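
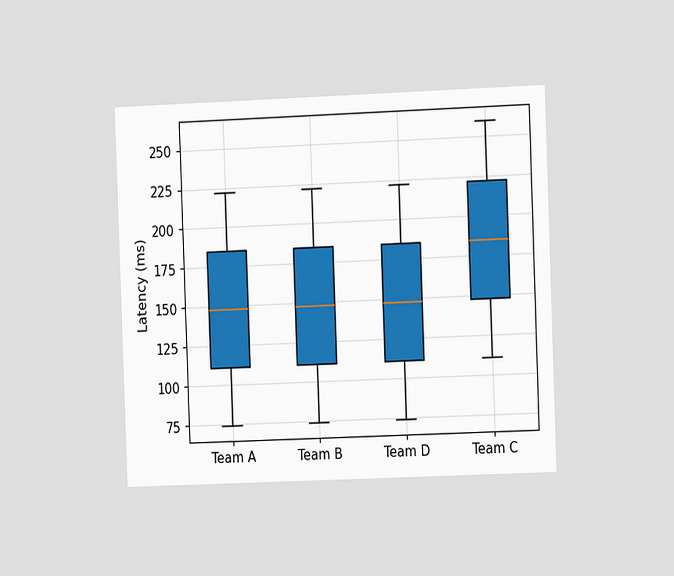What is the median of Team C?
The chart is tilted about 2° counter-clockwise and viewed slightly from the right. The median line in the Team C box sits at 185ms.

185ms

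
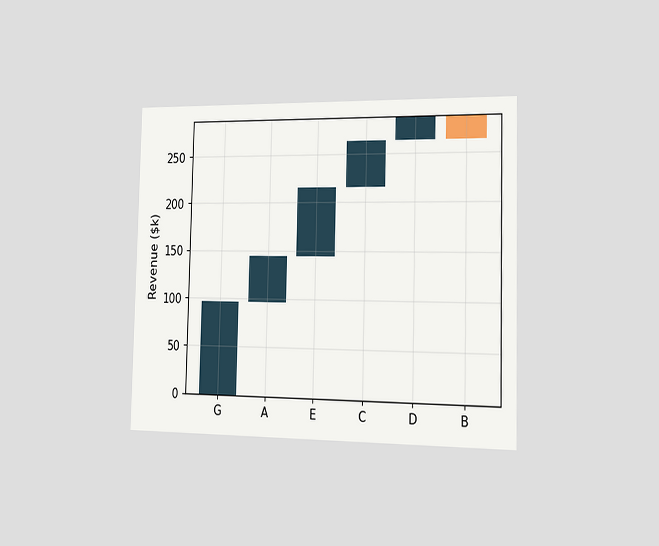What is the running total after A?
$144k

The chart is viewed slightly from the right. After A the running total reaches $144k.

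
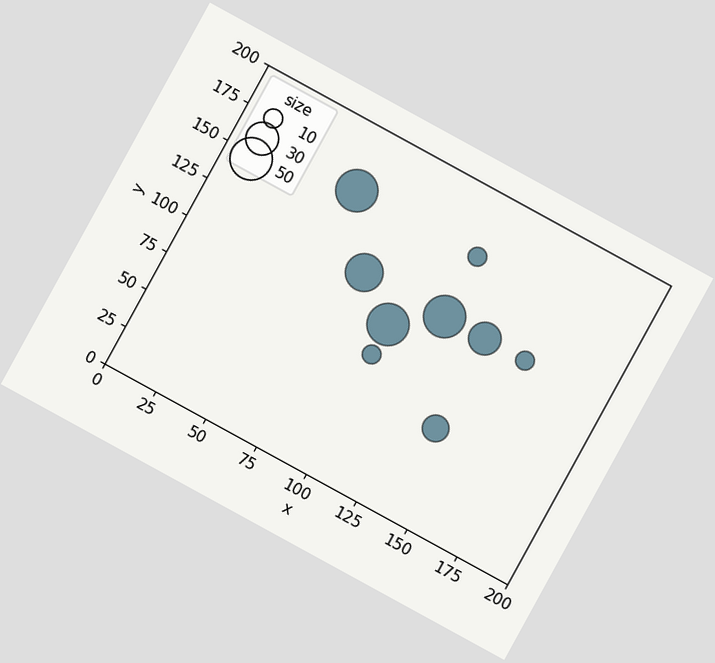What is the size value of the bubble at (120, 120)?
50

The chart is tilted about 29° clockwise. Matching the bubble at (120, 120) against the size legend gives 50.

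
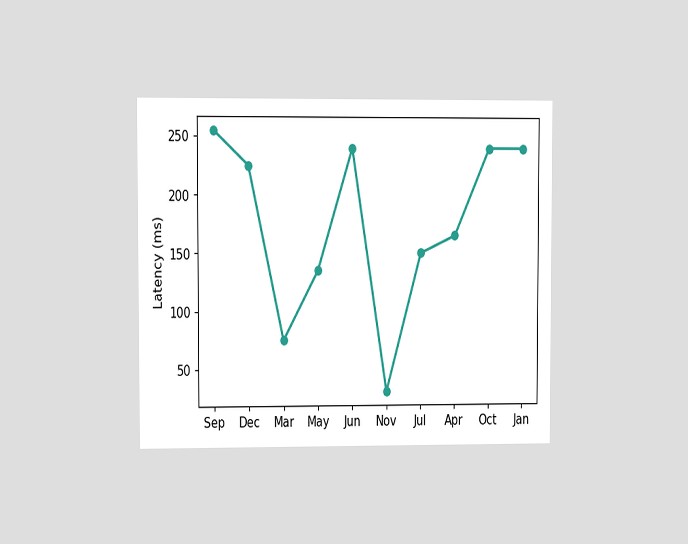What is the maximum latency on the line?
The chart is viewed at a slight angle. The highest point is at Sep, and reading across to the y-axis gives 255ms.

255ms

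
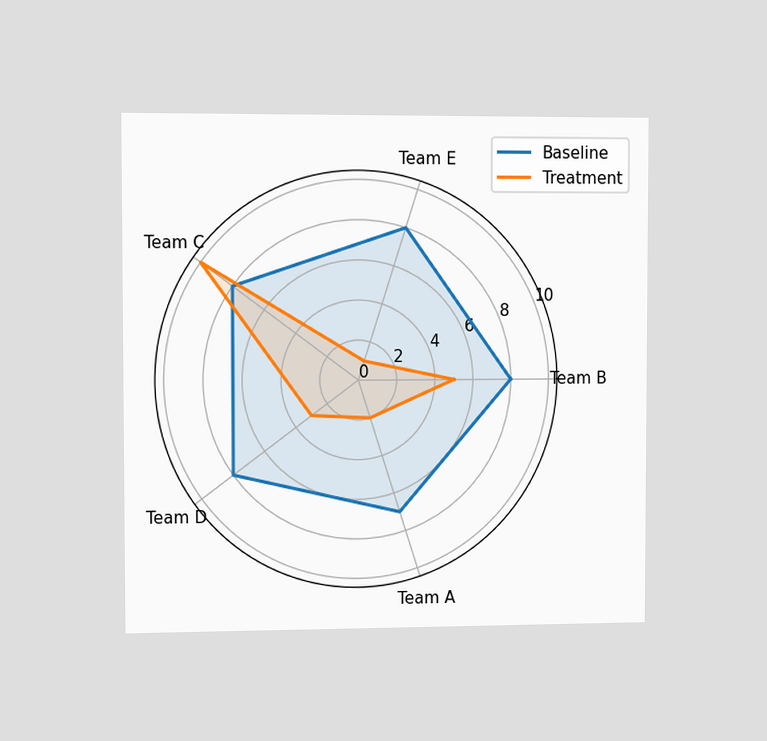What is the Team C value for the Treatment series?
10

The chart is viewed slightly from the left. On the Team C axis, Treatment reaches 10.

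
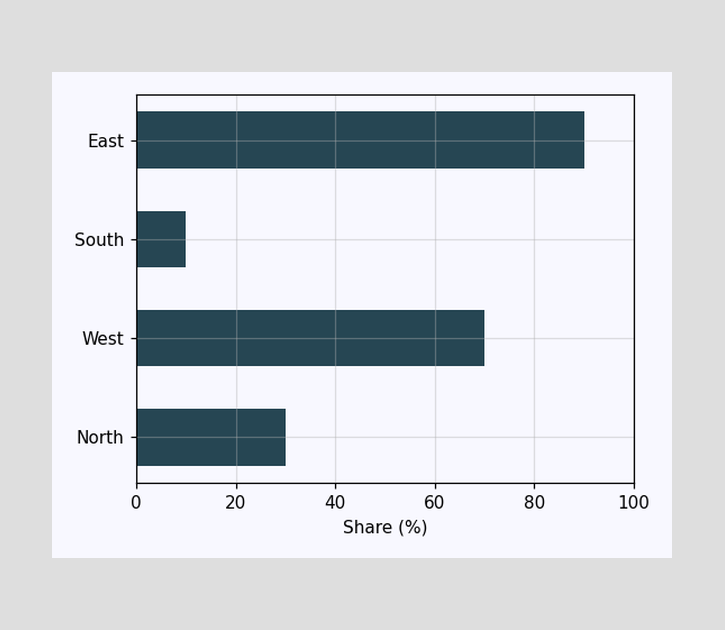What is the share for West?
70%

Reading along the chart's x-axis, the West bar reaches 70%.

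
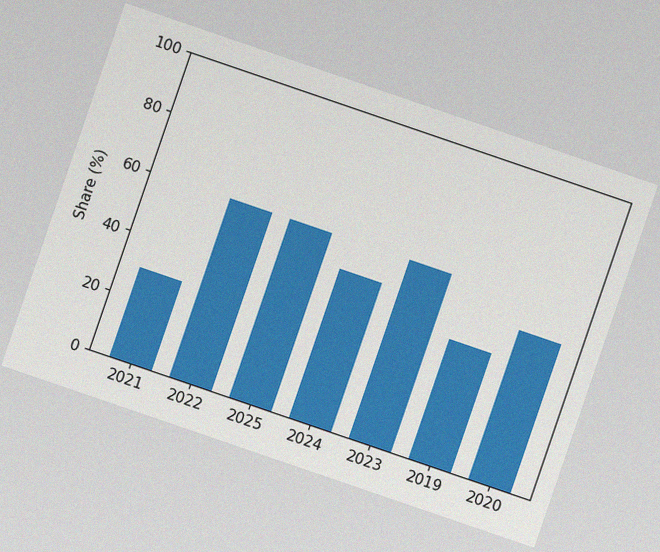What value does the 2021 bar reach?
30%

The chart is tilted about 19° clockwise, with some photo noise. Reading along the chart's y-axis, the 2021 bar reaches 30%.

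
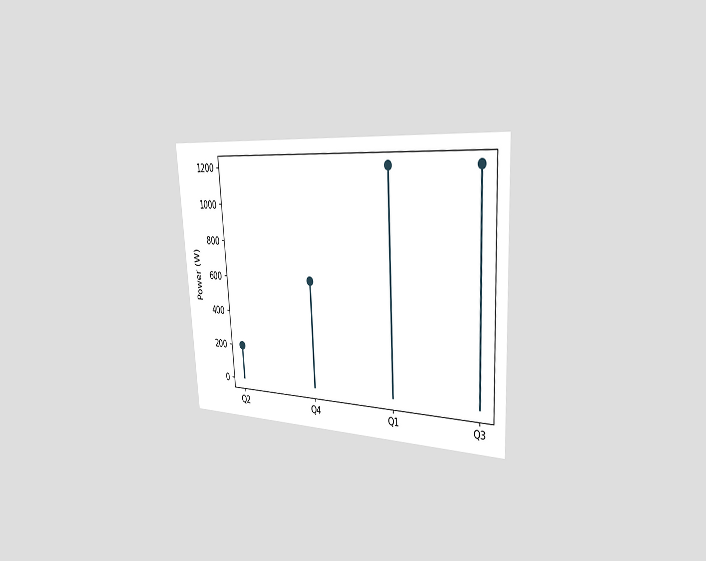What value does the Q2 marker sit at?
The chart is tilted about 3° counter-clockwise and viewed slightly from the right. The Q2 marker sits at 200W.

200W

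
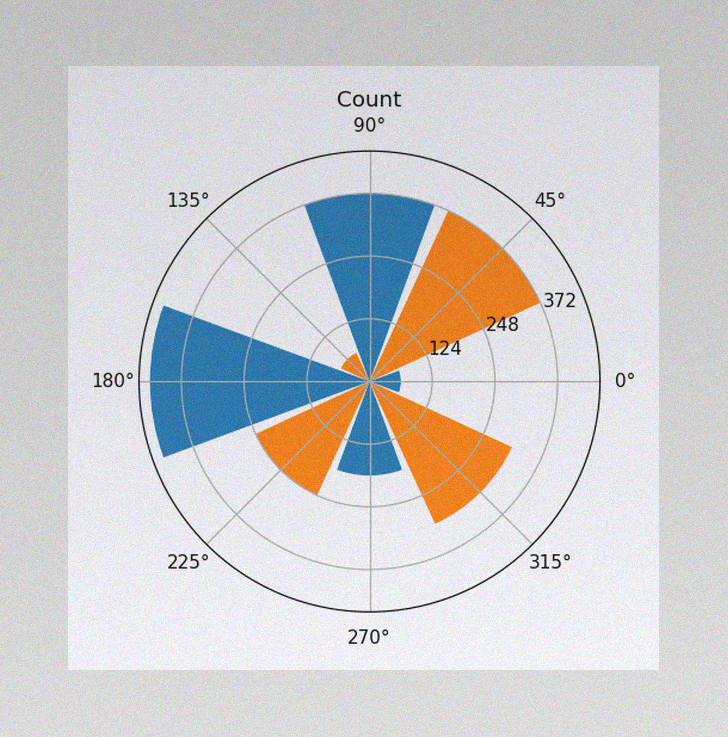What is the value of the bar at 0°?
62

The image has some photo noise and uneven lighting. The bar at 0° reaches 62 on the radial axis.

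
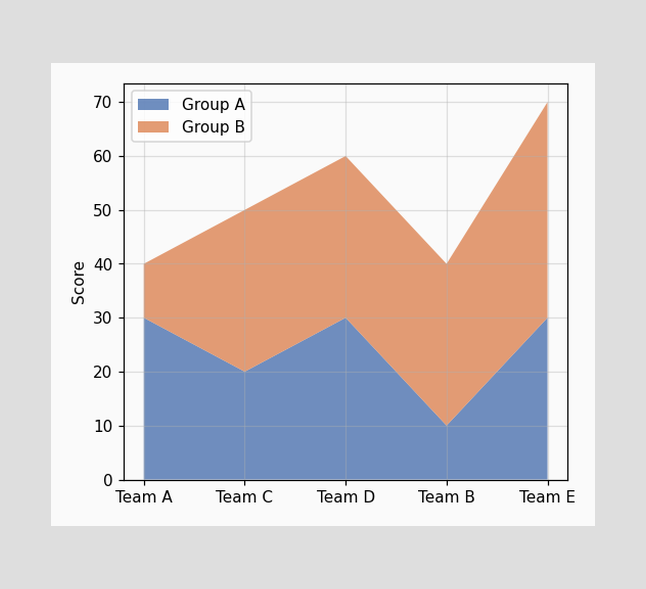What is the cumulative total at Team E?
70

The stacked total at Team E reaches 70.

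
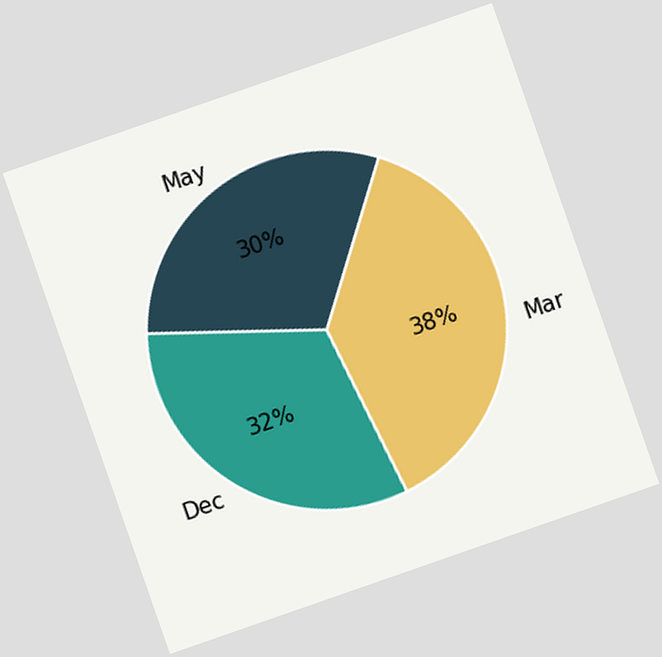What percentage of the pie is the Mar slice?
The chart is tilted about 19° counter-clockwise. The Mar slice takes up 38% of the pie.

38%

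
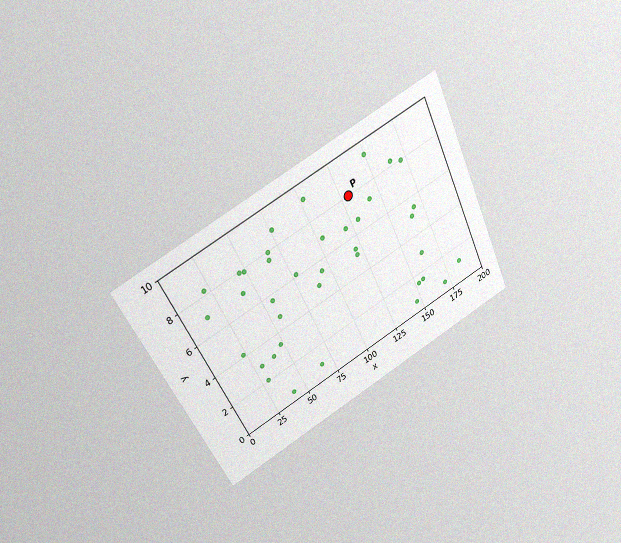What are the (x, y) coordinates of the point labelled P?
(130, 8)

The chart is tilted about 26° counter-clockwise and viewed slightly from above, with some photo noise. Following the gridlines from P to each axis, P sits at (130, 8).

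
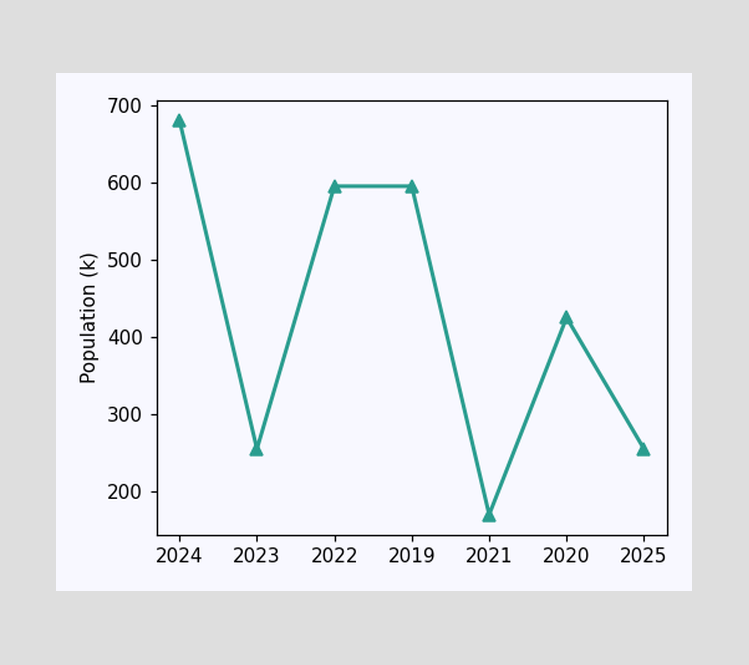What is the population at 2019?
At 2019, the line is at 595k.

595k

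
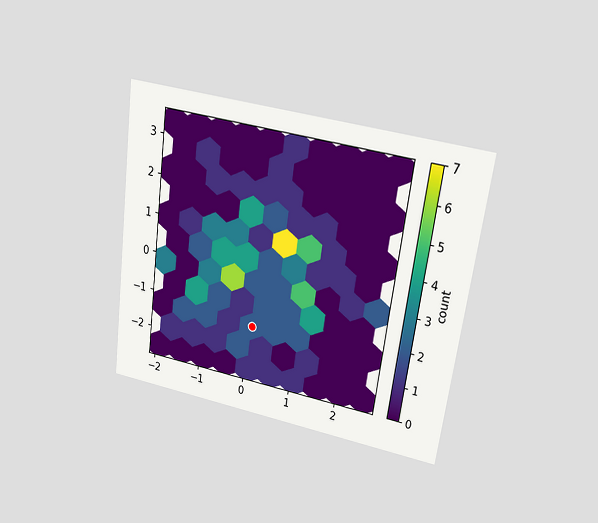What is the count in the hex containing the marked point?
The chart is tilted about 8° clockwise and viewed at a slight angle. The marked hex reads 2 on the colorbar.

2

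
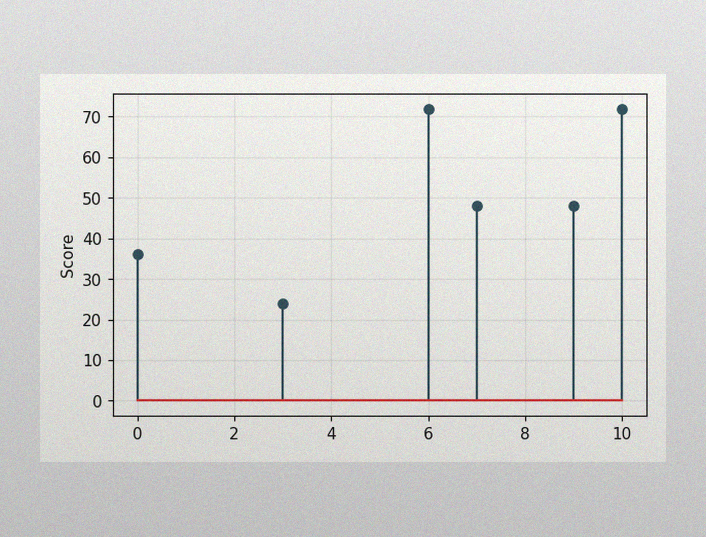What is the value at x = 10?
The image has some photo noise and uneven lighting. The stem at x=10 reaches 72.

72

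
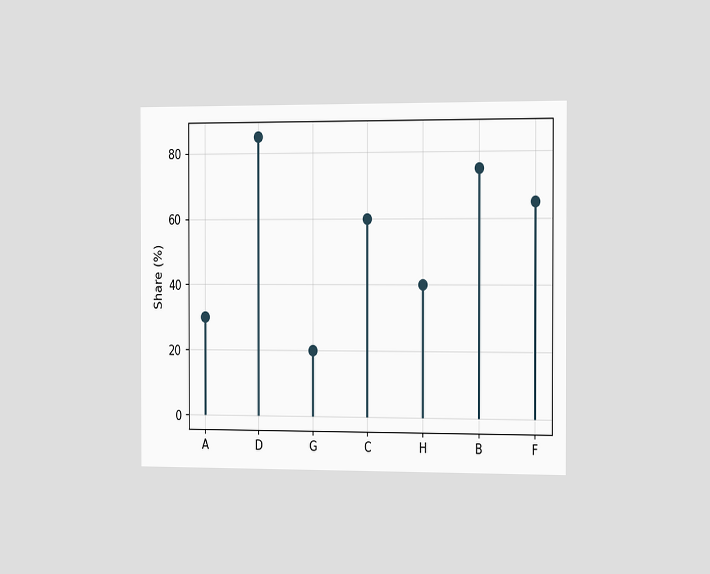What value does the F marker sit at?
65%

The chart is viewed slightly from the right. The F marker sits at 65%.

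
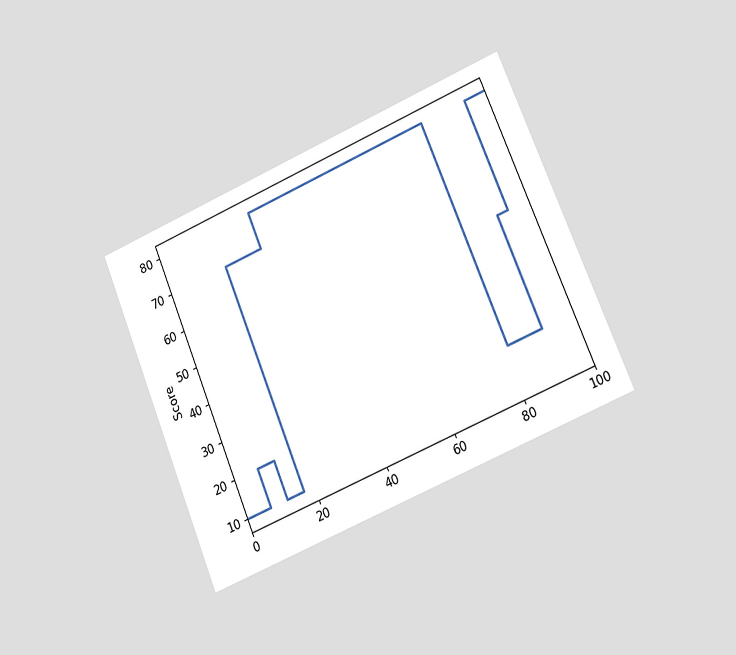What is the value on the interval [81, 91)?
20

The chart is tilted about 22° counter-clockwise and viewed slightly from the right. On [81, 91) the step sits at 20.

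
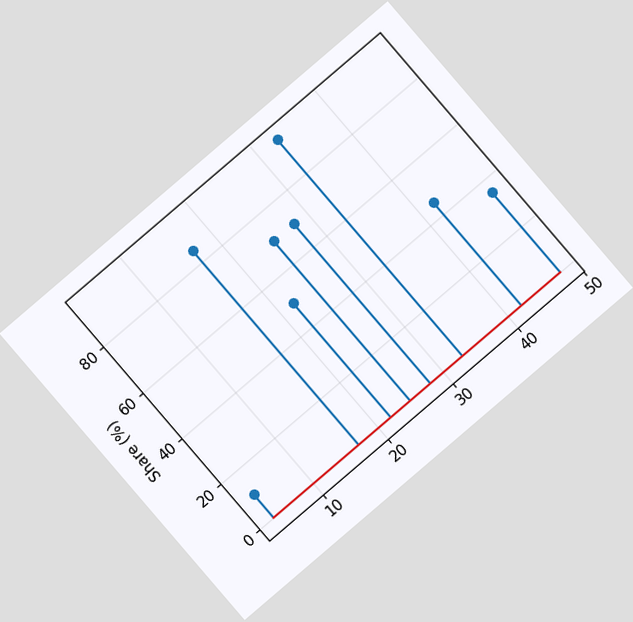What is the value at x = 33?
The chart is tilted about 41° counter-clockwise. The stem at x=33 reaches 95%.

95%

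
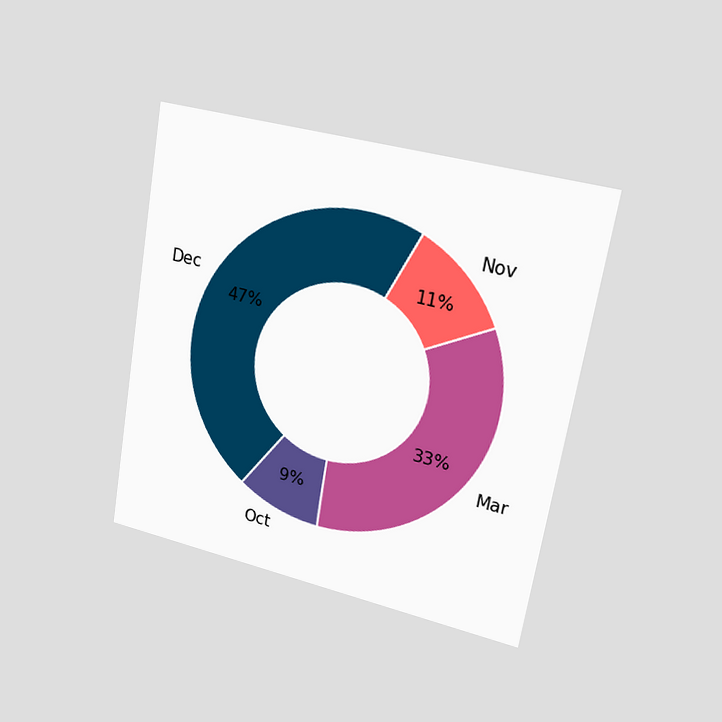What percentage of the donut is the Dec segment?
The chart is tilted about 10° clockwise and viewed slightly from the right. The Dec segment takes up 47% of the ring.

47%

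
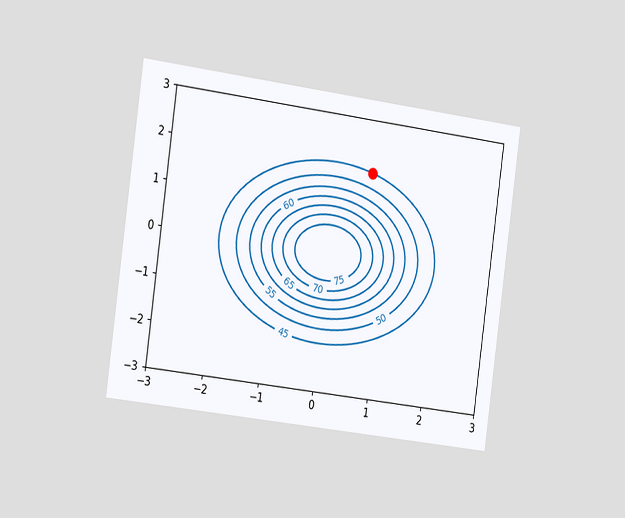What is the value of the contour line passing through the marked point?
45

The chart is tilted about 8° clockwise and viewed slightly from the left. The marked point sits on the contour labelled 45.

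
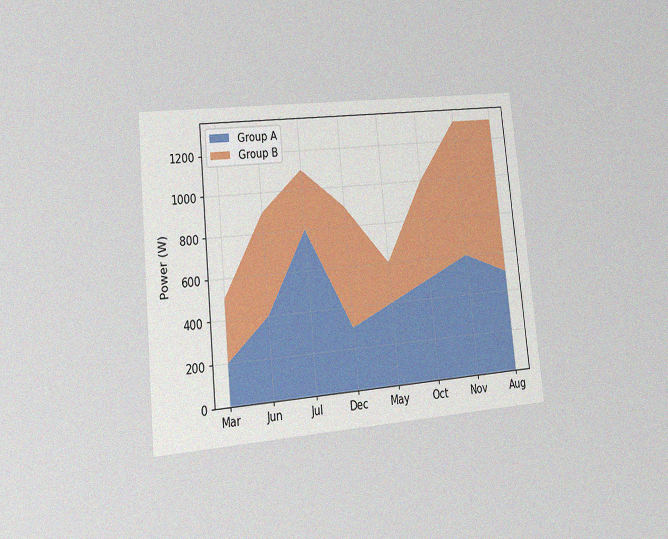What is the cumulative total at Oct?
The chart is tilted about 6° counter-clockwise and viewed at a slight angle, with some photo noise. The stacked total at Oct reaches 1000W.

1000W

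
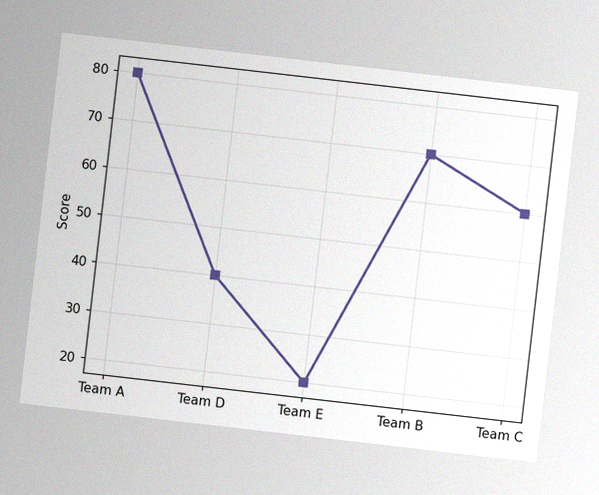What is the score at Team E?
The chart is tilted about 7° clockwise, with some photo noise. At Team E, the line is at 20.

20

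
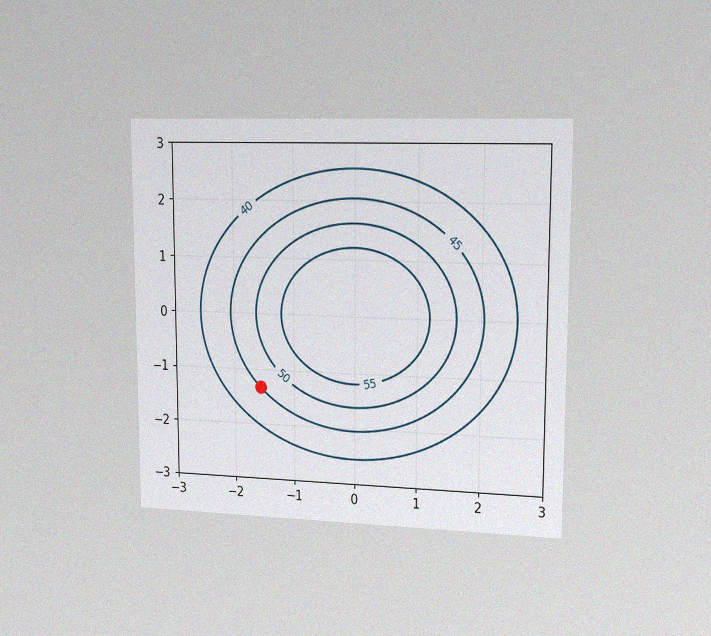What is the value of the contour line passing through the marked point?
The chart is viewed slightly from the right, with some photo noise. The marked point sits on the contour labelled 45.

45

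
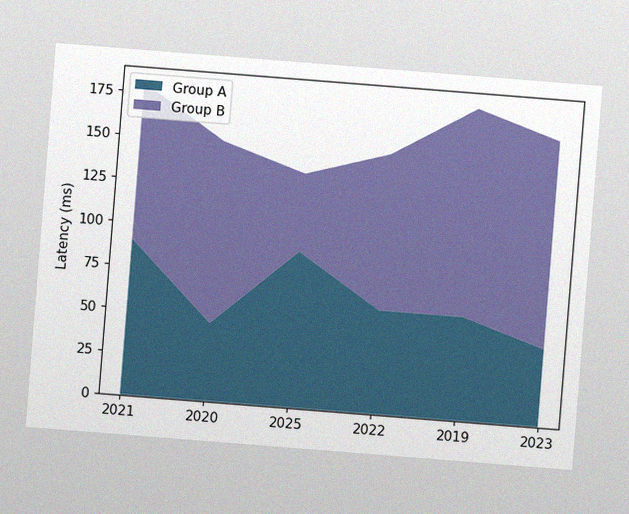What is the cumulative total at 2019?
180ms

The chart is tilted about 5° clockwise, with some photo noise. The stacked total at 2019 reaches 180ms.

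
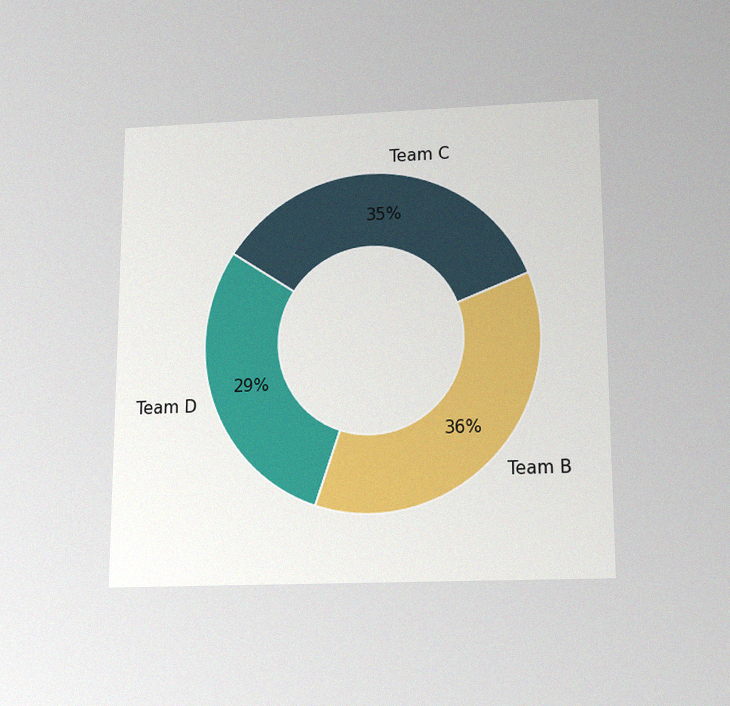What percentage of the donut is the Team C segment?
35%

The chart is viewed slightly from below, with some photo noise. The Team C segment takes up 35% of the ring.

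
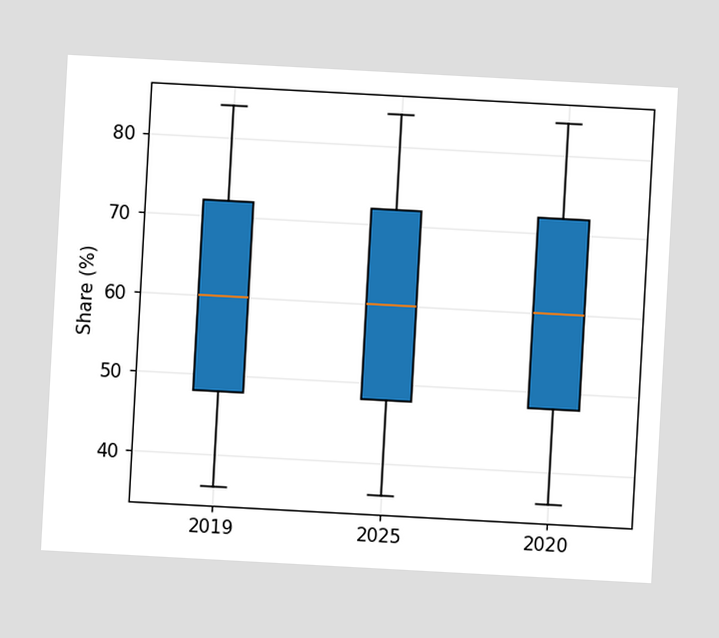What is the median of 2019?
The chart is tilted about 3° clockwise. The median line in the 2019 box sits at 60%.

60%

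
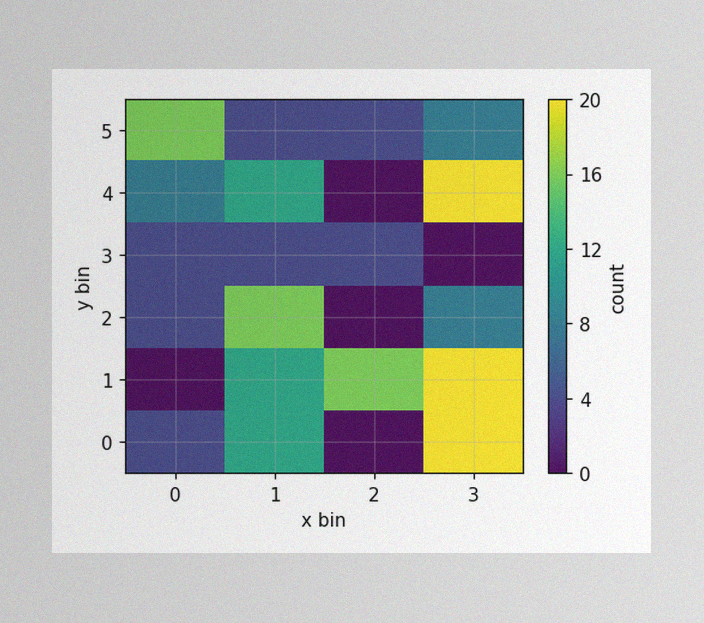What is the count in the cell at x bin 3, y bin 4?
The image has some photo noise and uneven lighting. Matching the cell (3, 4) against the colorbar gives 20.

20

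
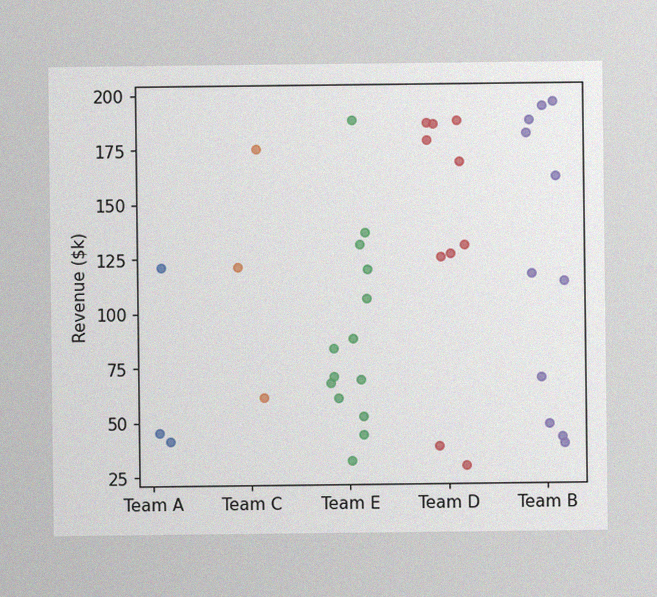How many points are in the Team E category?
The image has some photo noise and uneven lighting. Counting the markers in the Team E column gives 14.

14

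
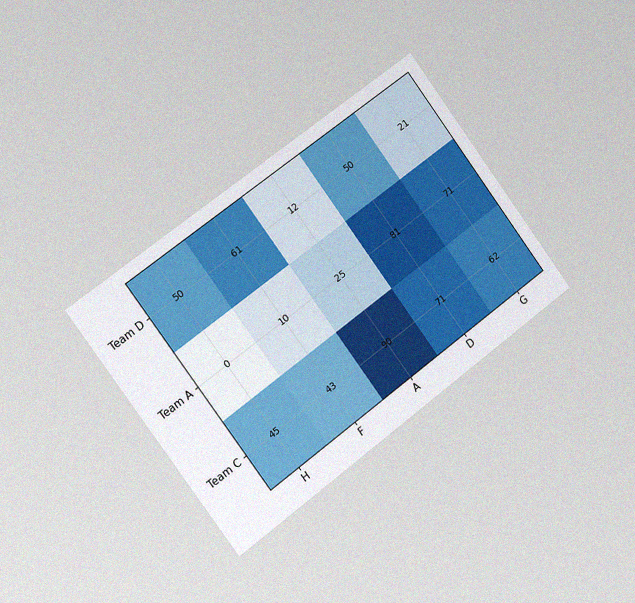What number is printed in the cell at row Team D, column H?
The chart is tilted about 36° counter-clockwise and viewed slightly from the left, with some photo noise. The (Team D, H) cell reads 50.

50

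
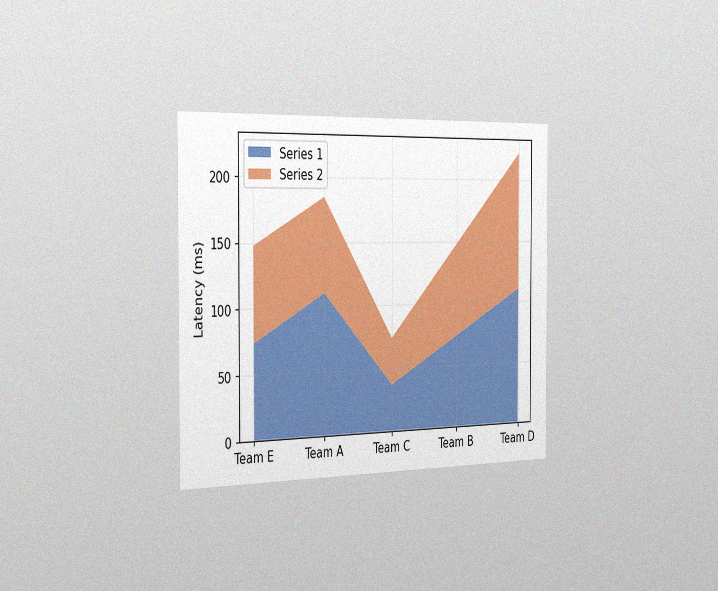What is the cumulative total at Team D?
The chart is viewed slightly from the left, with some photo noise. The stacked total at Team D reaches 222ms.

222ms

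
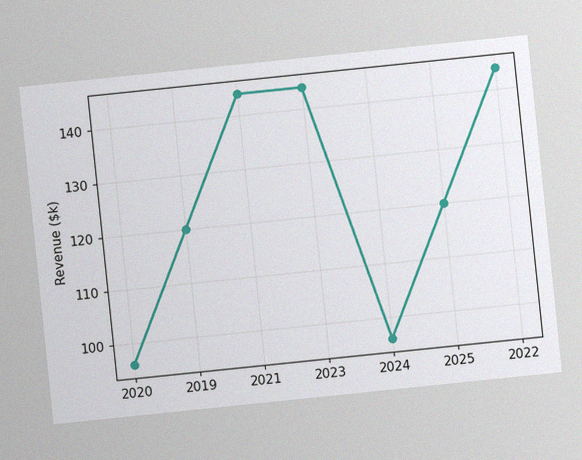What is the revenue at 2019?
The chart is tilted about 6° counter-clockwise, with some photo noise. At 2019, the line is at $120k.

$120k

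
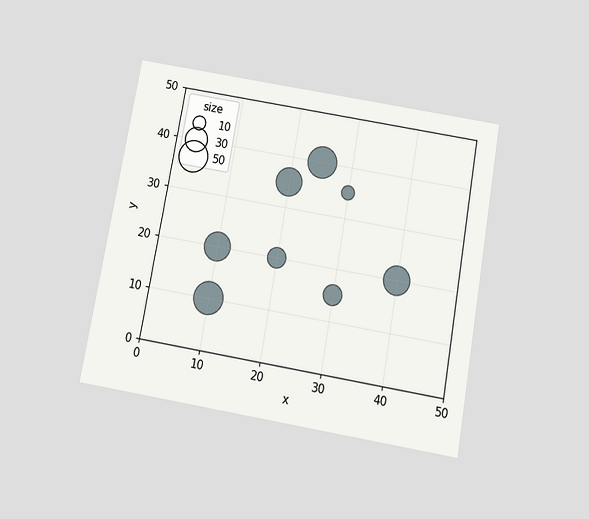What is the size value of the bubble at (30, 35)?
The chart is tilted about 10° clockwise and viewed slightly from below. Matching the bubble at (30, 35) against the size legend gives 10.

10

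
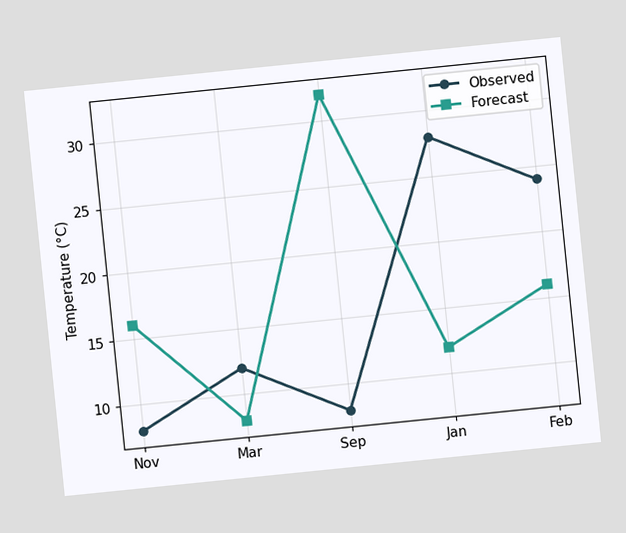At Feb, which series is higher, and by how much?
Observed, by 8°C

The chart is tilted about 6° counter-clockwise. At Feb, Observed sits above the other line by 8°C.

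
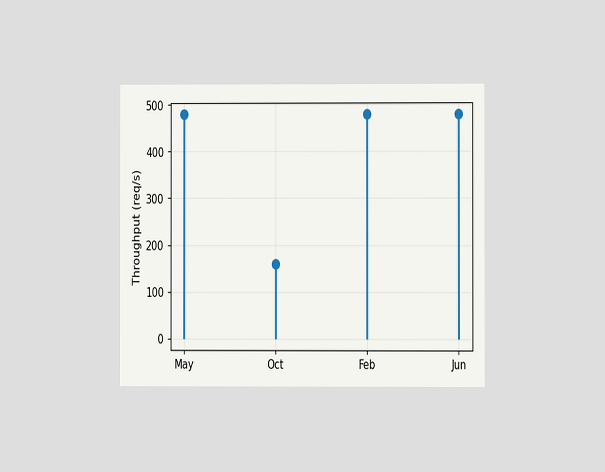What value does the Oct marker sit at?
160req/s

The chart is viewed at a slight angle. The Oct marker sits at 160req/s.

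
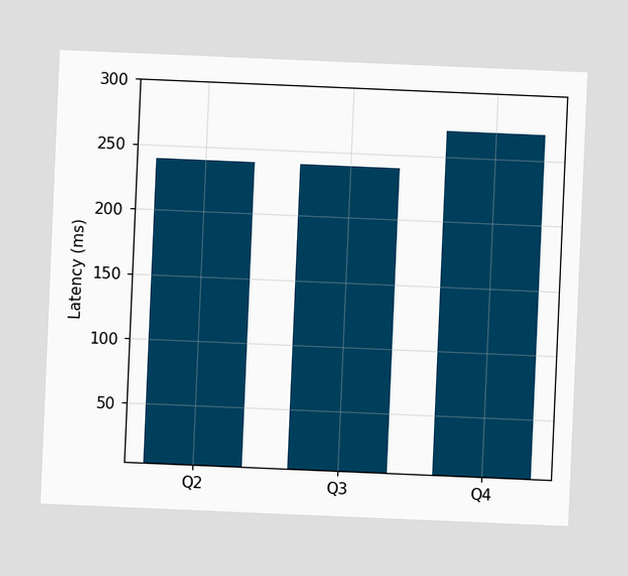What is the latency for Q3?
The chart is tilted about 2° clockwise. Reading along the chart's y-axis, the Q3 bar reaches 240ms.

240ms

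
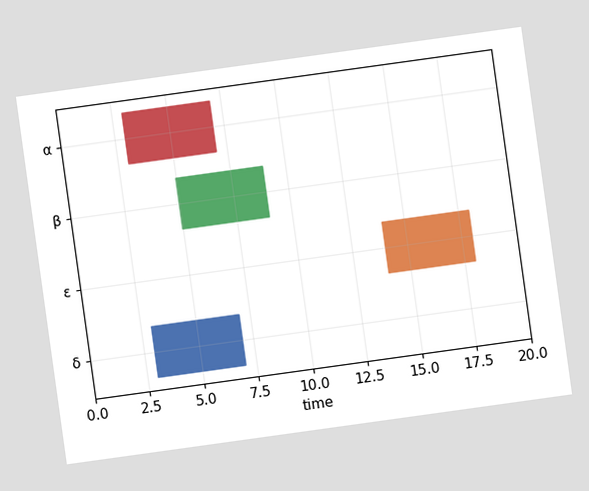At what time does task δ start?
3

The chart is tilted about 8° counter-clockwise. The δ bar begins at t=3.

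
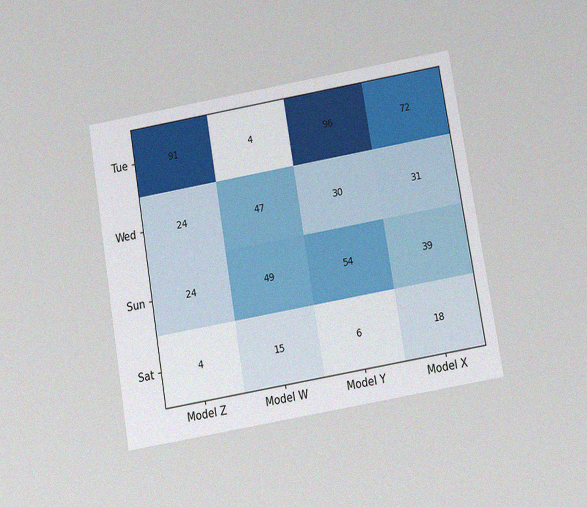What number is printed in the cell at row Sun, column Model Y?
54

The chart is tilted about 9° counter-clockwise and viewed slightly from below, with some photo noise. The (Sun, Model Y) cell reads 54.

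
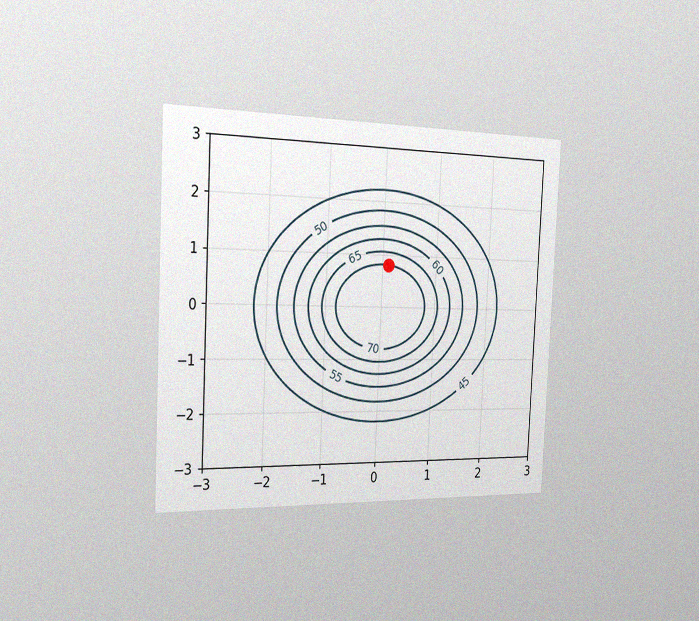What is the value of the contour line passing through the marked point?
The chart is tilted about 3° clockwise and viewed slightly from the left, with some photo noise. The marked point sits on the contour labelled 70.

70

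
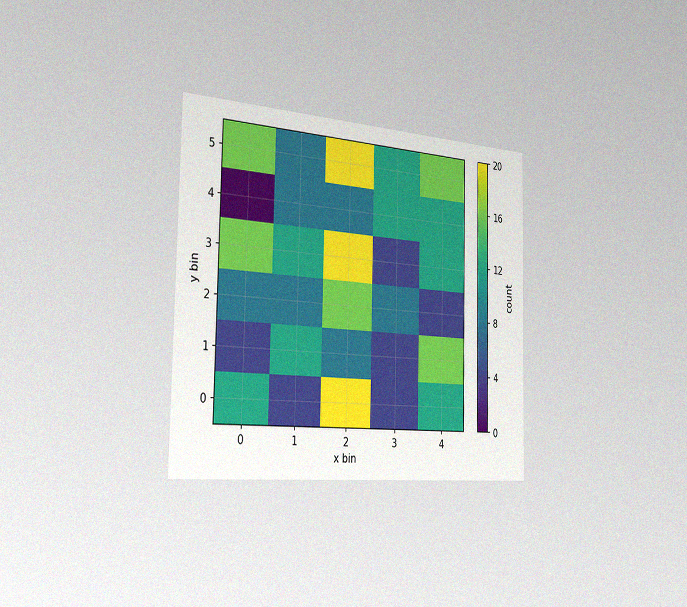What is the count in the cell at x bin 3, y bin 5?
The chart is viewed slightly from the left, with some photo noise. Matching the cell (3, 5) against the colorbar gives 12.

12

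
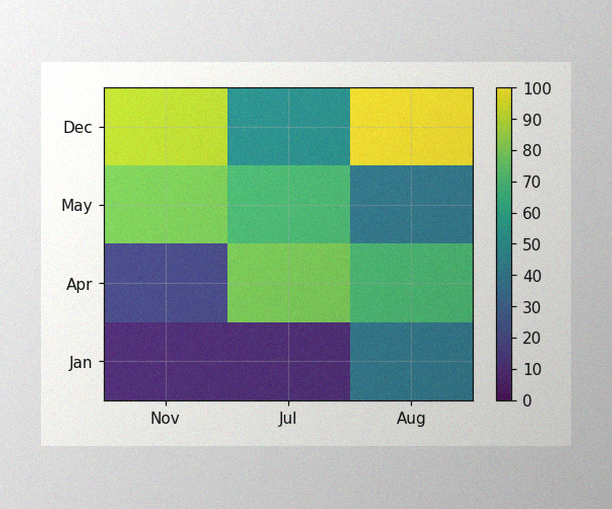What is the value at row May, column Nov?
80

The image has some photo noise and uneven lighting. Matching cell (May, Nov) against the colorbar gives 80.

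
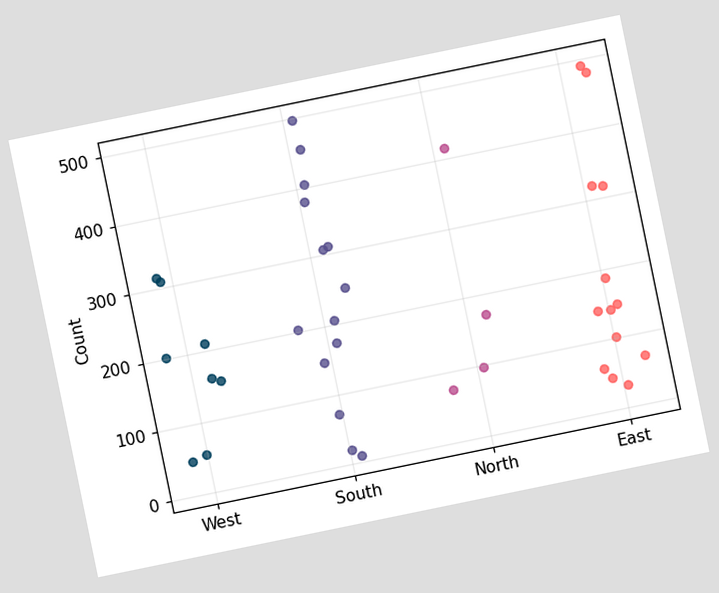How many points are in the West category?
8

The chart is tilted about 12° counter-clockwise. Counting the markers in the West column gives 8.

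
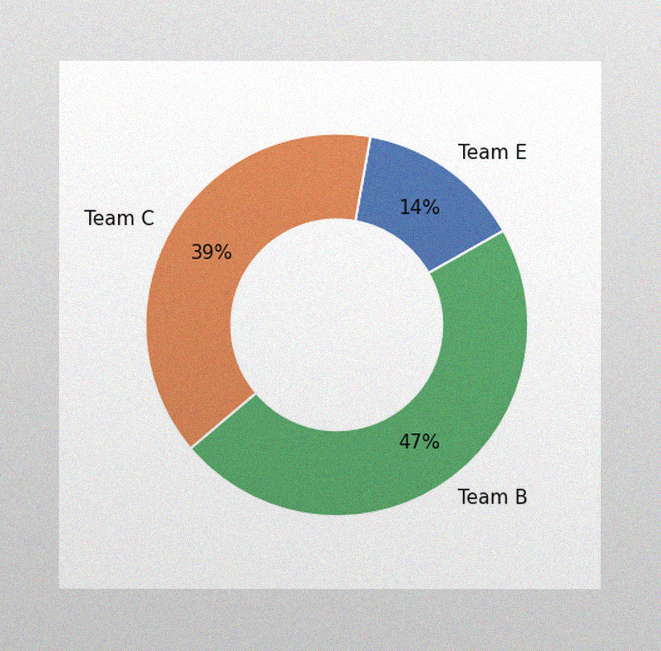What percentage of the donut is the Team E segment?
14%

The image has some photo noise and uneven lighting. The Team E segment takes up 14% of the ring.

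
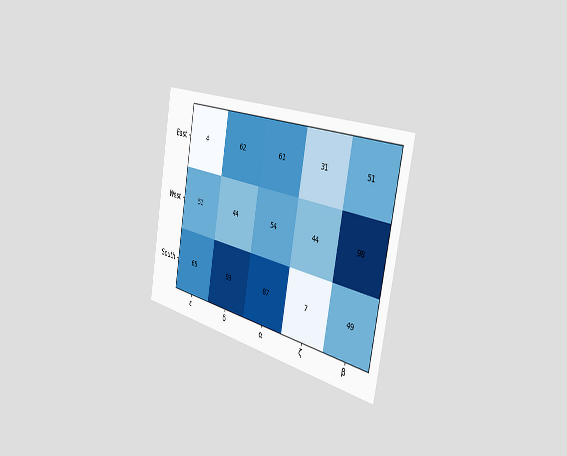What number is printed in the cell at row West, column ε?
The chart is tilted about 10° clockwise and viewed slightly from the right. The (West, ε) cell reads 51.

51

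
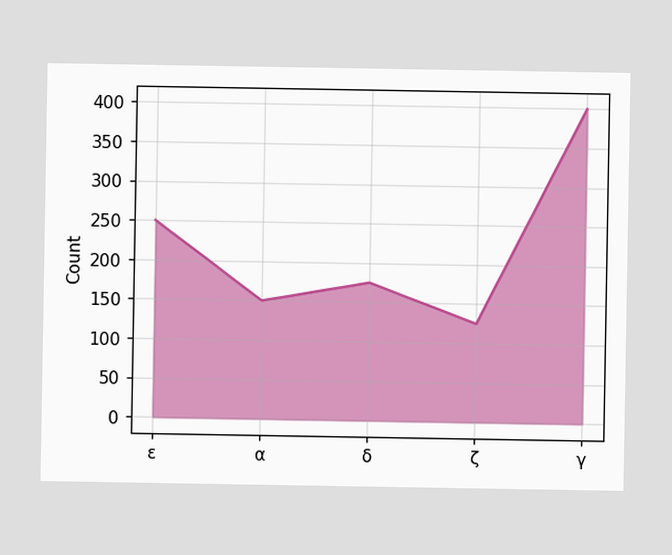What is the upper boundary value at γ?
At γ the upper boundary is at 400.

400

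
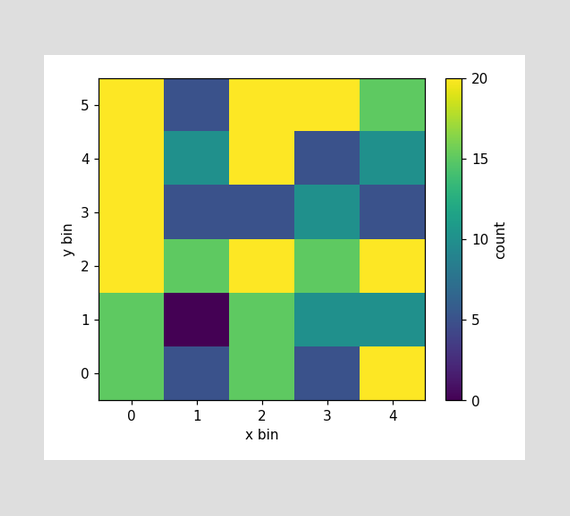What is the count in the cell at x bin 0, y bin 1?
Matching the cell (0, 1) against the colorbar gives 15.

15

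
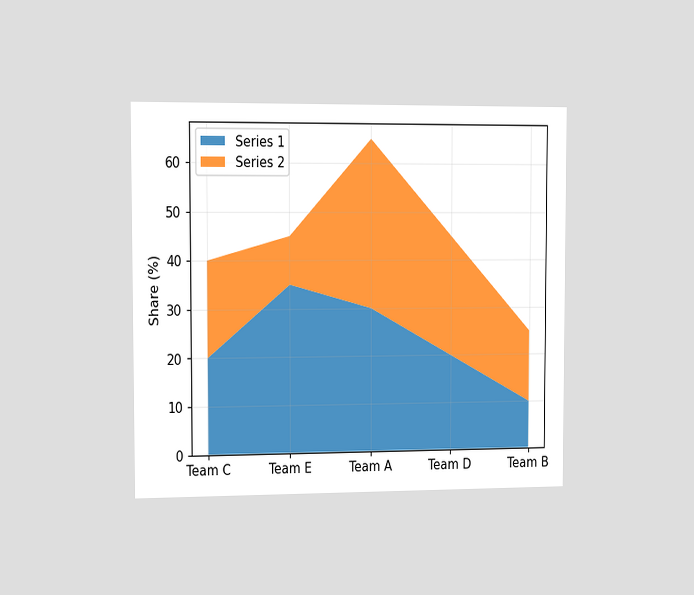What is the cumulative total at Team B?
The chart is viewed slightly from the left. The stacked total at Team B reaches 25%.

25%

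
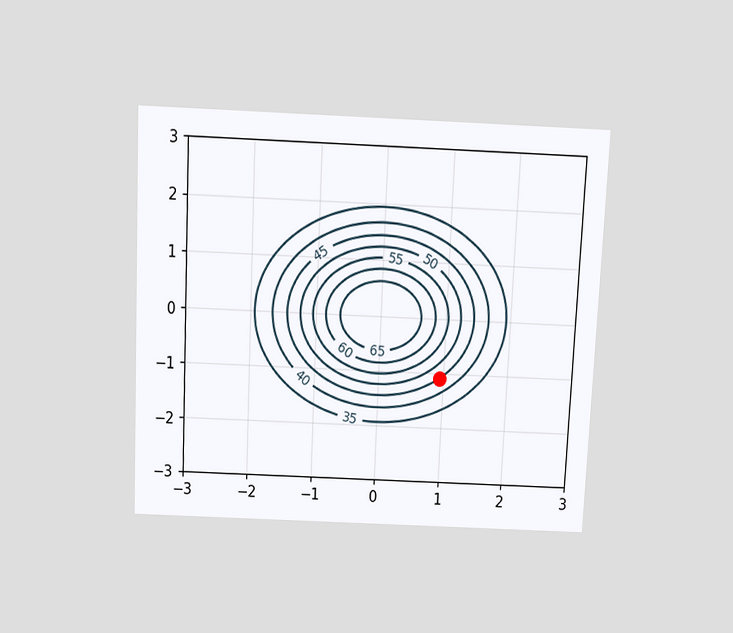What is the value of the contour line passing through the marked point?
45

The chart is tilted about 3° clockwise and viewed slightly from above. The marked point sits on the contour labelled 45.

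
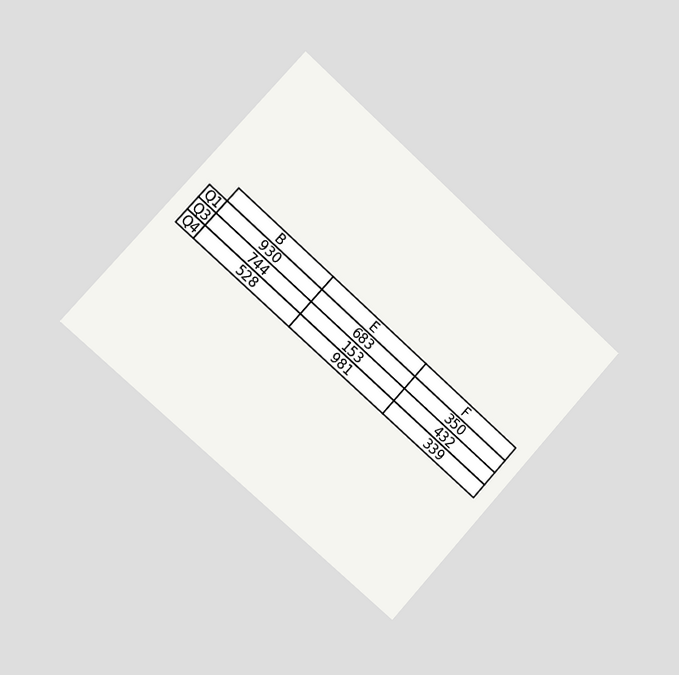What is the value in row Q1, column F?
The chart is tilted about 42° clockwise and viewed slightly from the left. The (Q1, F) cell reads 350.

350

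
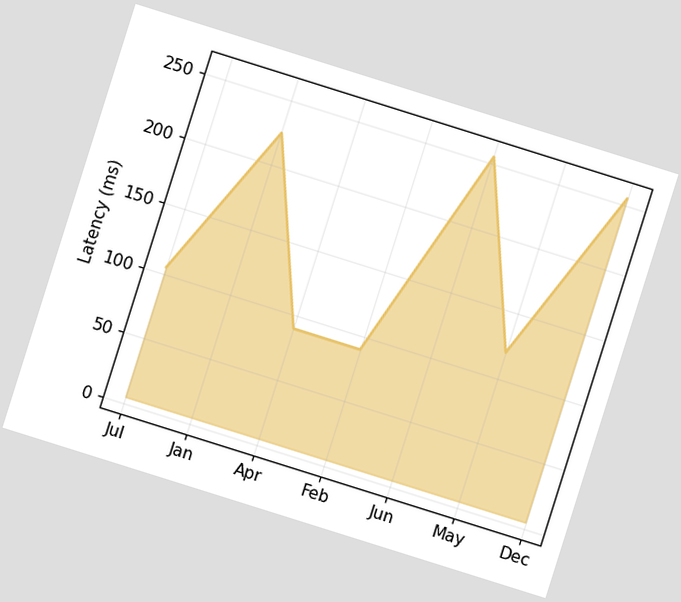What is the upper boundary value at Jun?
255ms

The chart is tilted about 17° clockwise. At Jun the upper boundary is at 255ms.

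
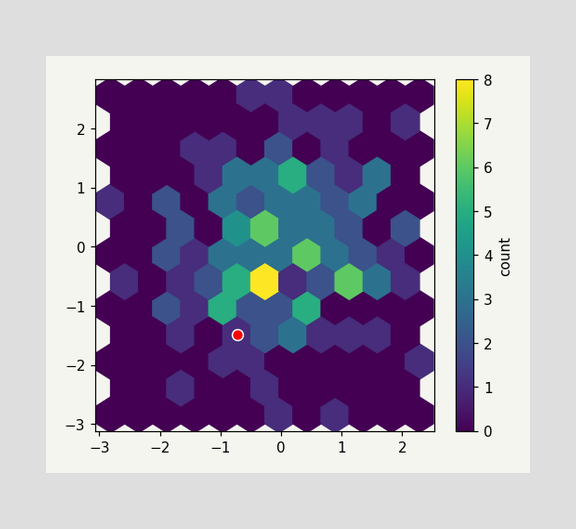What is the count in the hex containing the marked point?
The marked hex reads 1 on the colorbar.

1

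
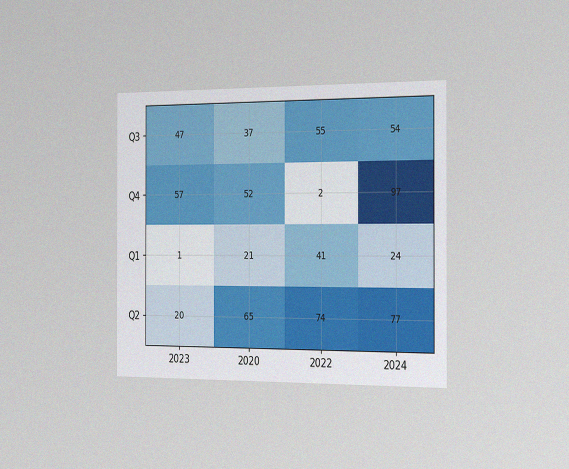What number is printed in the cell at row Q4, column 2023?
57

The chart is viewed slightly from the right, with some photo noise. The (Q4, 2023) cell reads 57.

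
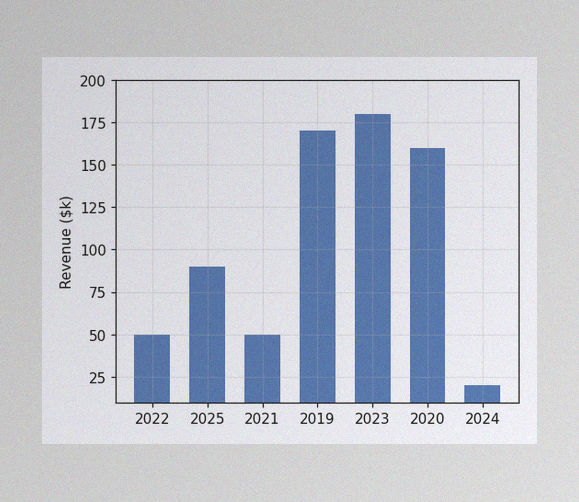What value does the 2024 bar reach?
$20k

The image has some photo noise and uneven lighting. Reading along the chart's y-axis, the 2024 bar reaches $20k.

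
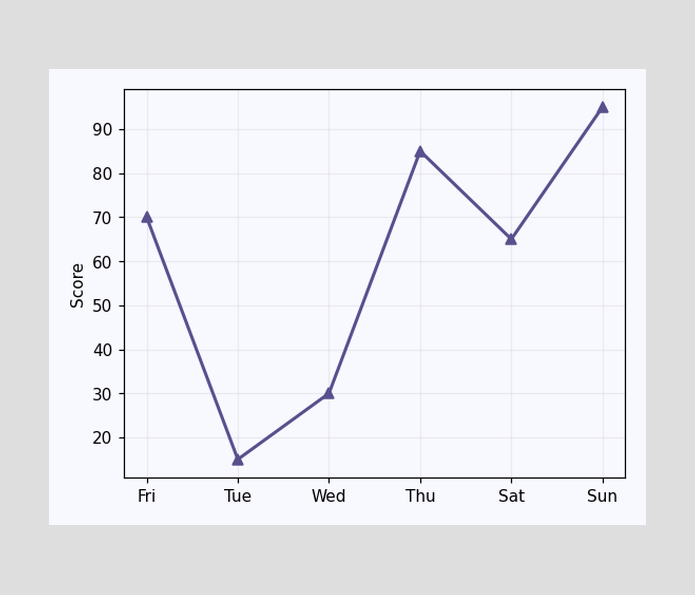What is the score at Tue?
15

At Tue, the line is at 15.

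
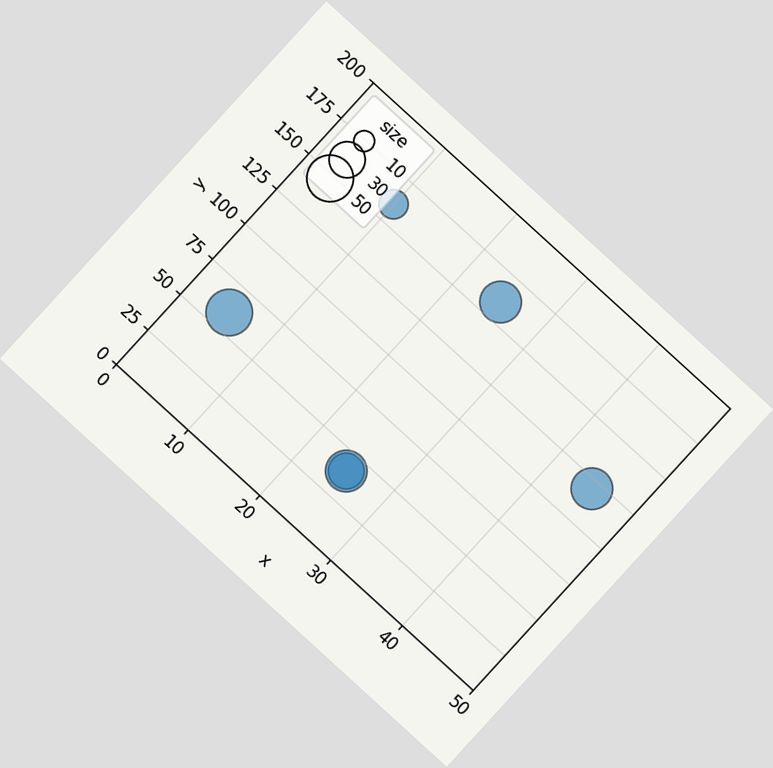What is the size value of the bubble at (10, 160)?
20

The chart is tilted about 42° clockwise. Matching the bubble at (10, 160) against the size legend gives 20.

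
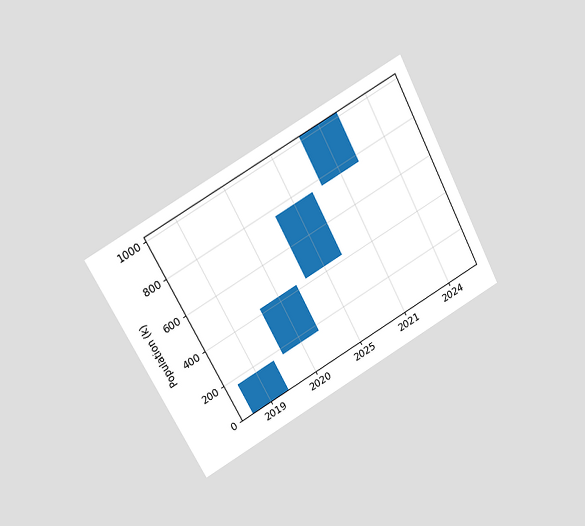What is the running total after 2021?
1020k

The chart is tilted about 27° counter-clockwise and viewed slightly from above. After 2021 the running total reaches 1020k.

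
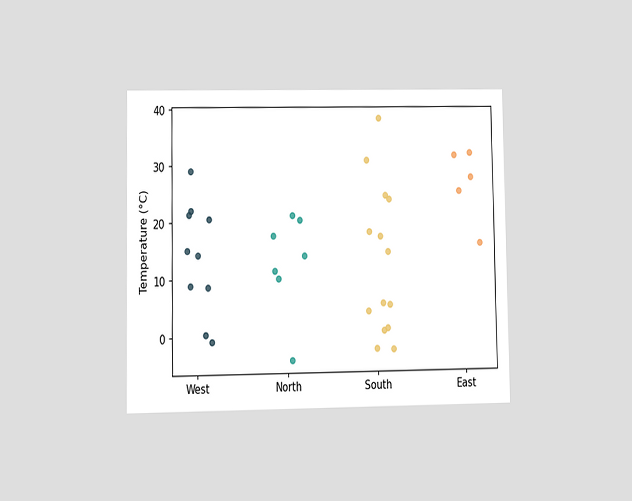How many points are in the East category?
The chart is viewed at a slight angle. Counting the markers in the East column gives 5.

5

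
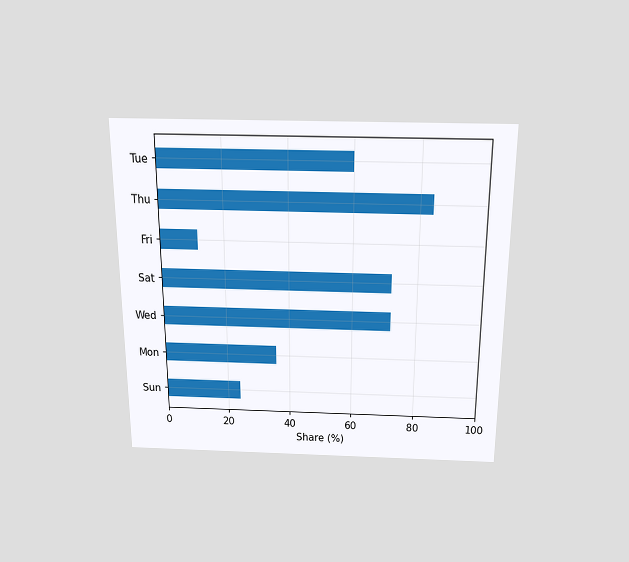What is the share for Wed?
The chart is viewed slightly from above. Reading along the chart's x-axis, the Wed bar reaches 72%.

72%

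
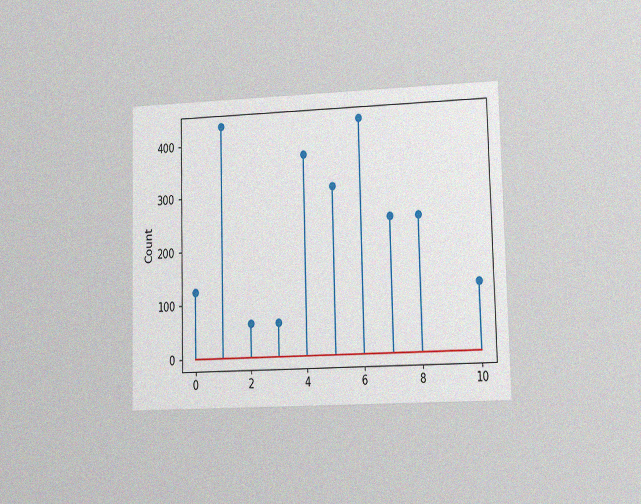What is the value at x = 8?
248

The chart is viewed at a slight angle, with some photo noise. The stem at x=8 reaches 248.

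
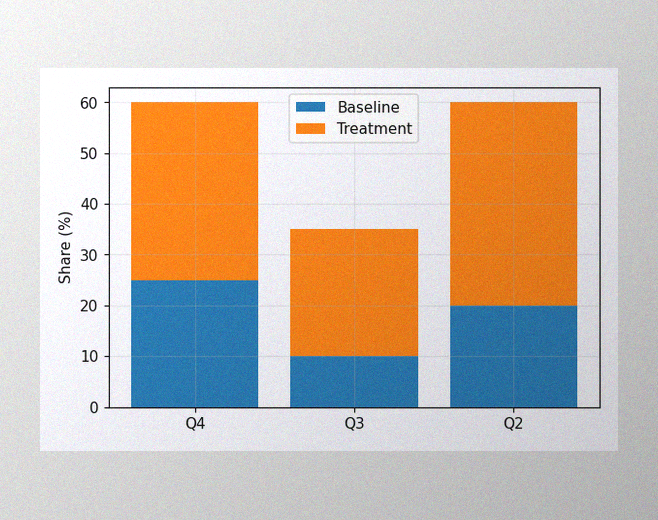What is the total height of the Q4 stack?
The image has some photo noise and uneven lighting. The Q4 stack's top reaches 60% on the y-axis.

60%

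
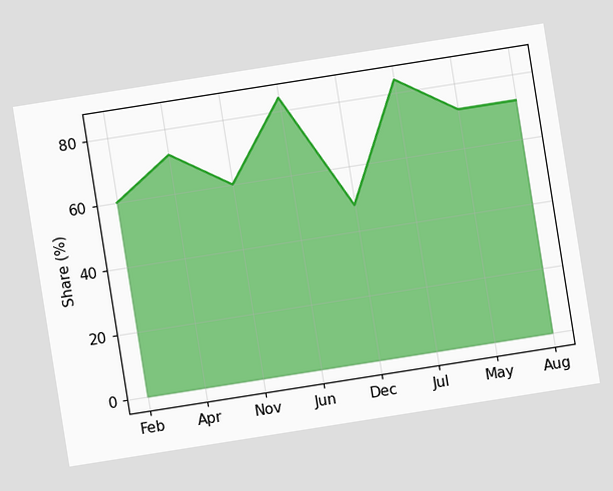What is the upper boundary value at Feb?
The chart is tilted about 9° counter-clockwise. At Feb the upper boundary is at 60%.

60%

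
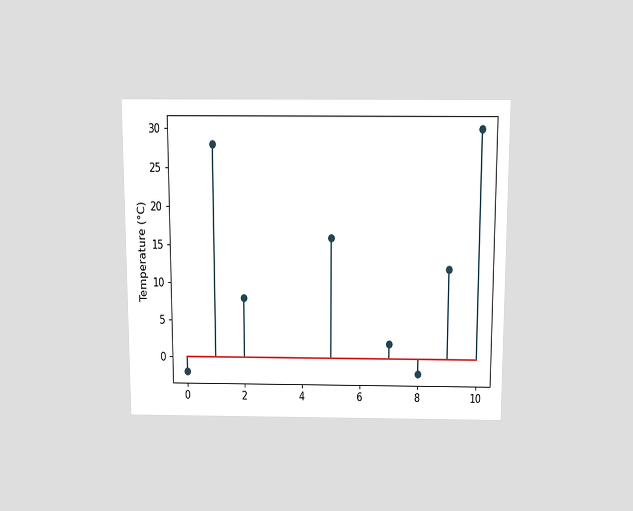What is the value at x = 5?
The chart is viewed slightly from above. The stem at x=5 reaches 16°C.

16°C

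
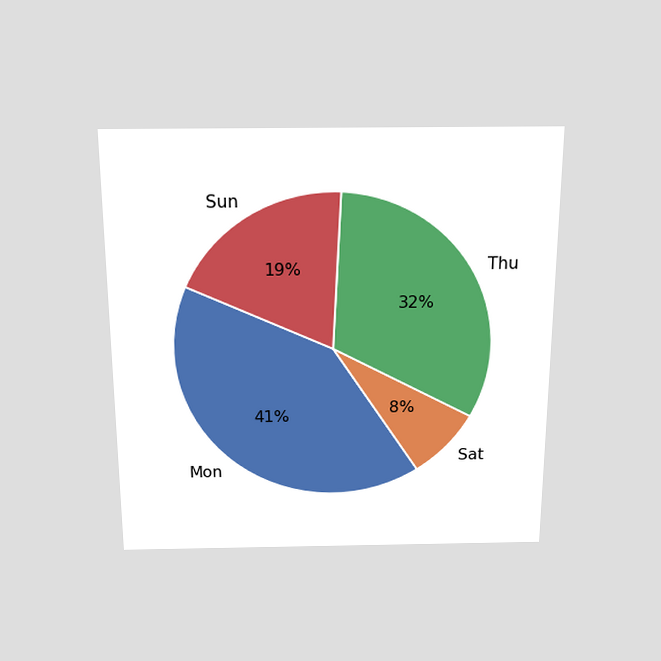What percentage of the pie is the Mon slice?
41%

The chart is viewed slightly from above. The Mon slice takes up 41% of the pie.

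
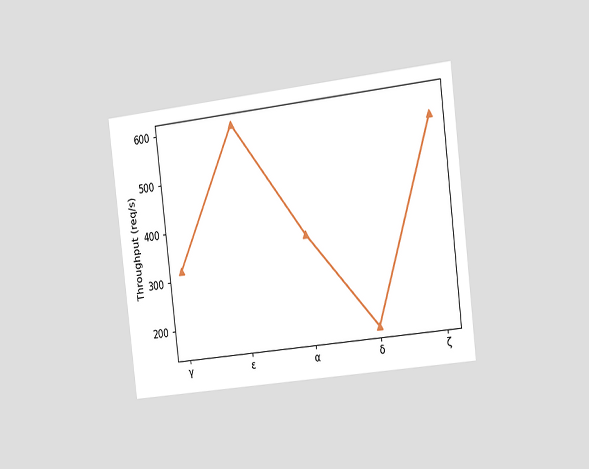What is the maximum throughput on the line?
600req/s

The chart is tilted about 7° counter-clockwise and viewed slightly from the right. The highest point is at ε, and reading across to the y-axis gives 600req/s.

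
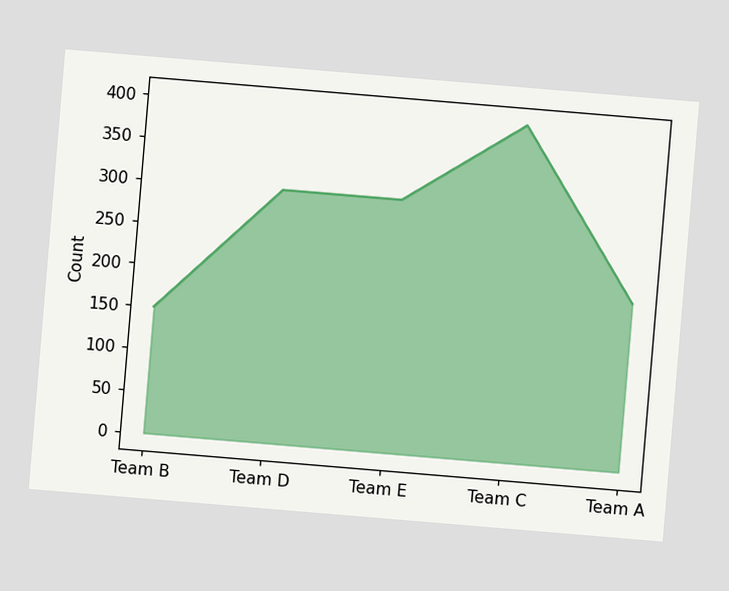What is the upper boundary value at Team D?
300

The chart is tilted about 5° clockwise. At Team D the upper boundary is at 300.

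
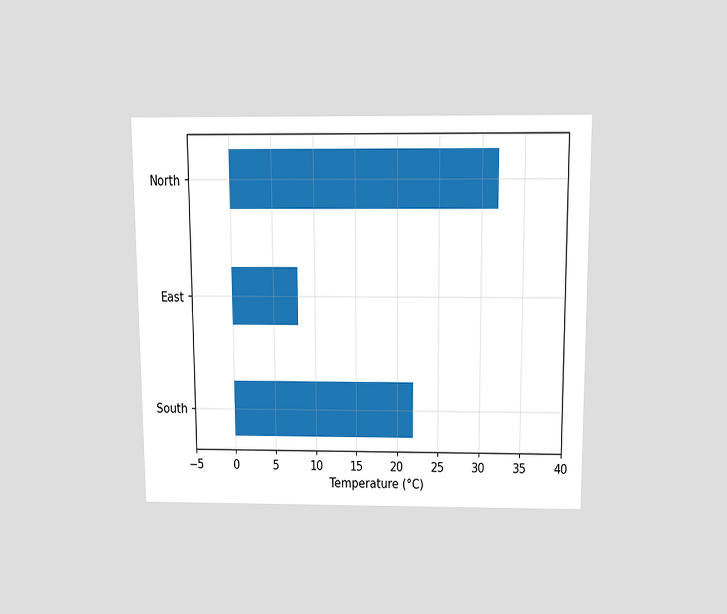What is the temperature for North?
32°C

The chart is viewed slightly from above. Reading along the chart's x-axis, the North bar reaches 32°C.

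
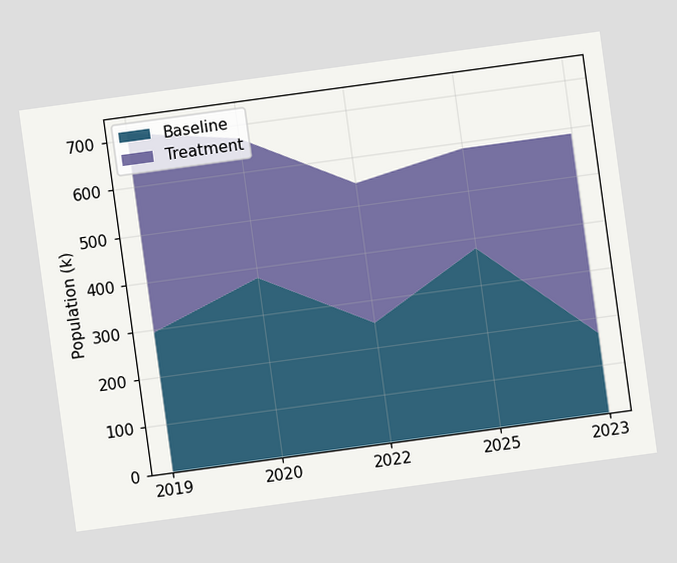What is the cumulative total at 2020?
The chart is tilted about 8° counter-clockwise. The stacked total at 2020 reaches 672k.

672k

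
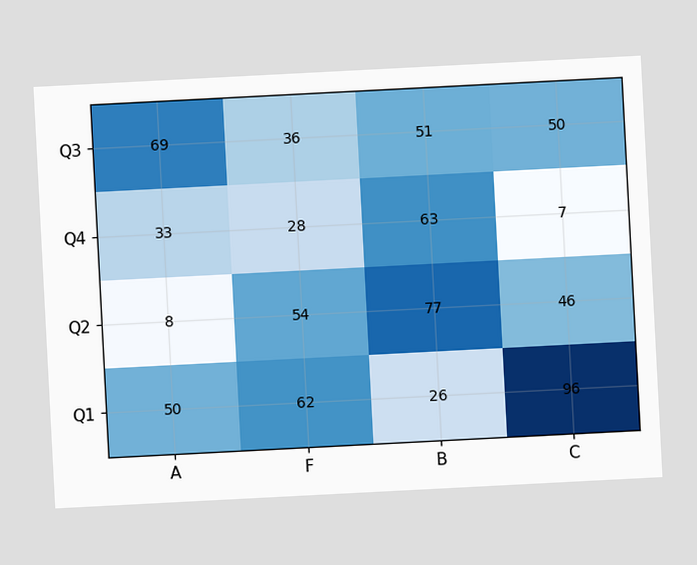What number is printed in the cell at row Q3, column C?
50

The chart is tilted about 3° counter-clockwise. The (Q3, C) cell reads 50.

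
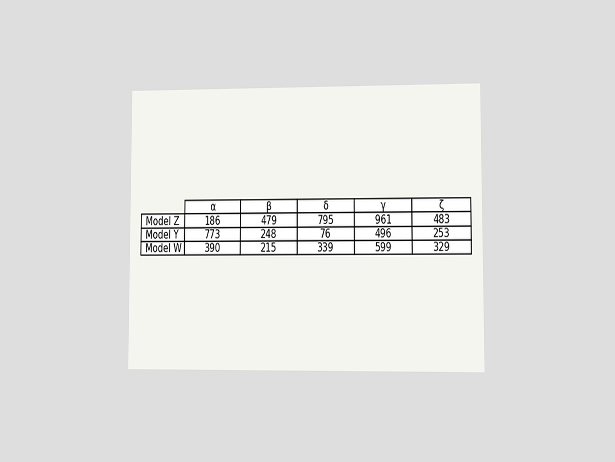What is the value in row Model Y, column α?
The chart is viewed at a slight angle. The (Model Y, α) cell reads 773.

773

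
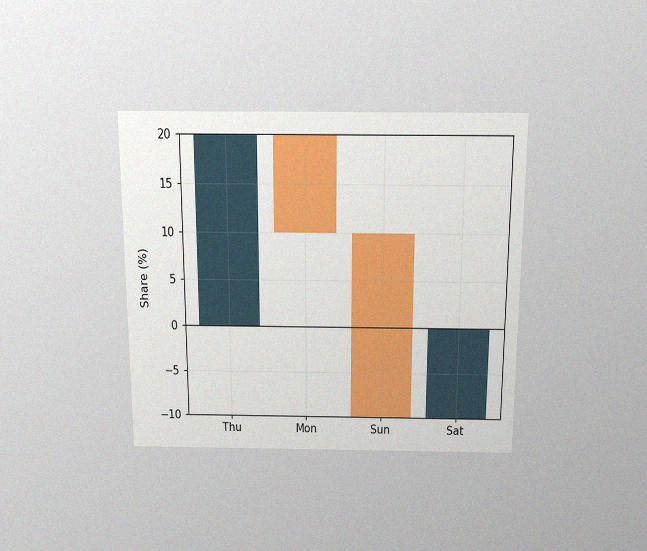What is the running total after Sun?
The chart is viewed slightly from above, with some photo noise. After Sun the running total reaches -10%.

-10%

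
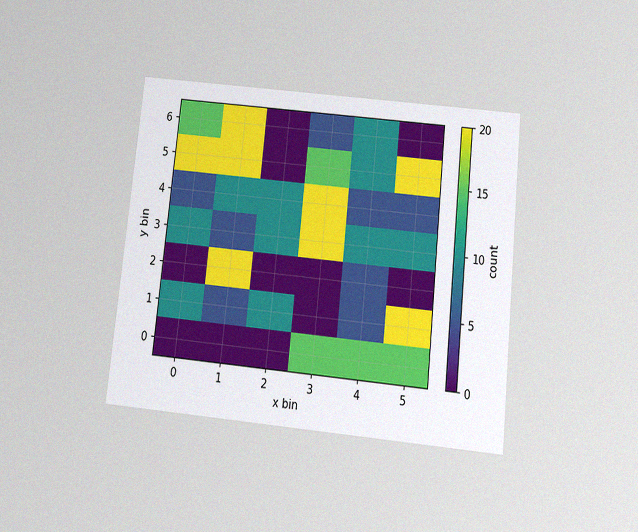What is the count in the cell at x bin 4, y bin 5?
The chart is tilted about 6° clockwise and viewed slightly from below, with some photo noise. Matching the cell (4, 5) against the colorbar gives 10.

10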